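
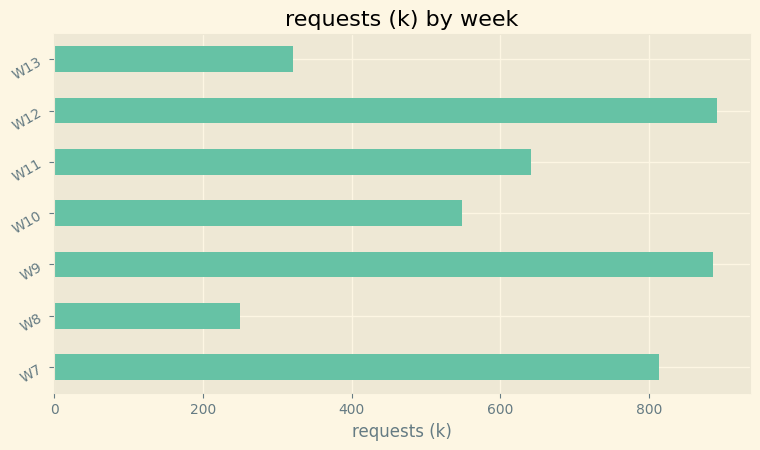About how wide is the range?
Max W12 ≈ 900, min W8 ≈ 200; range ≈ 700.

≈ 700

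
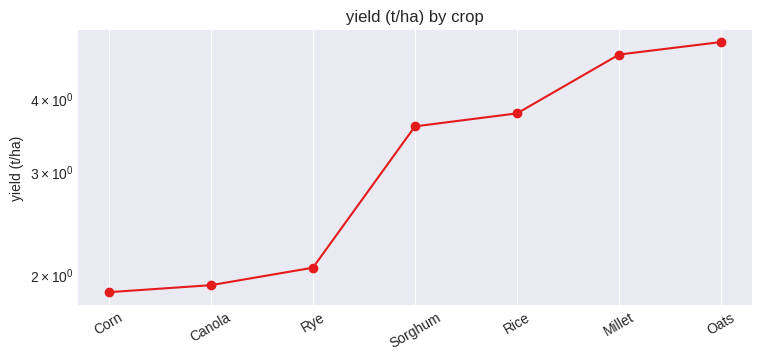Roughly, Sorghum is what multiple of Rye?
Sorghum ≈ 3.5, Rye ≈ 2.0; 3.5/2.0 ≈ 1.75.

≈ 1.75×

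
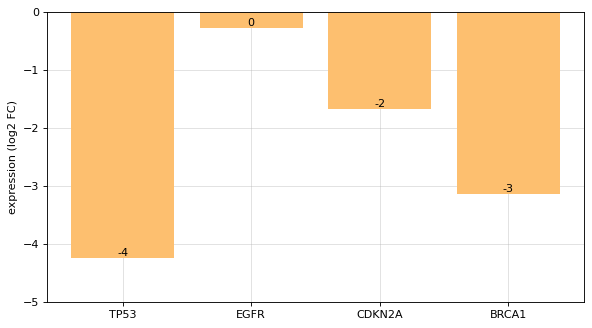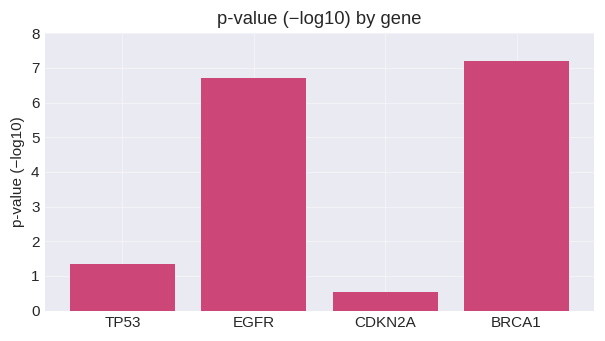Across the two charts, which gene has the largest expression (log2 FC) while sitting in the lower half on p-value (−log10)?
CDKN2A

Chart 2 median p-value (−log10) ≈ 4; below-median genes: TP53, CDKN2A. Among those, CDKN2A has the highest expression (log2 FC) (≈ -2).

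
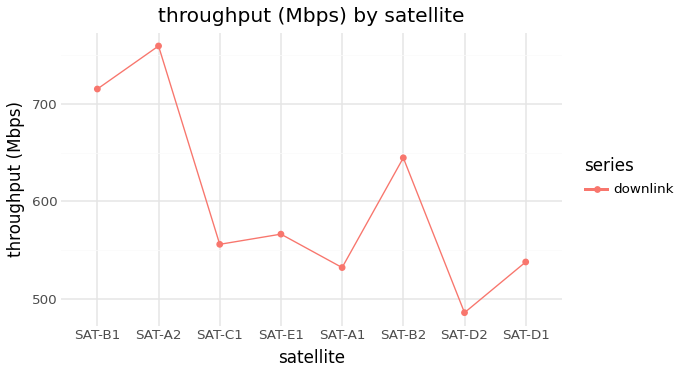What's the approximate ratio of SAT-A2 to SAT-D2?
≈ 1.58×

SAT-A2 ≈ 750, SAT-D2 ≈ 475; 750/475 ≈ 1.58.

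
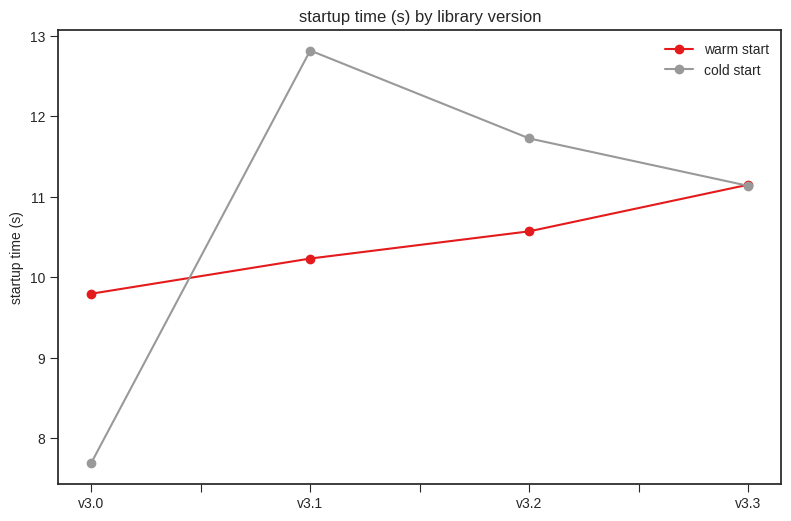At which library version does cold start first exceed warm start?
v3.0: cold start ≈ 7.5 vs warm start ≈ 10.0 (not yet); v3.1: cold start ≈ 13.0 vs warm start ≈ 10.0 (first crossover).

v3.1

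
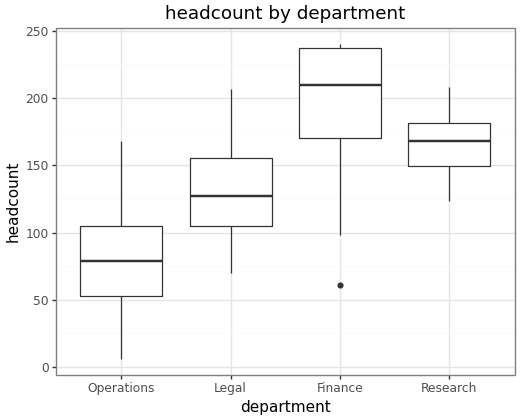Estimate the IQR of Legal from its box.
Q3 ≈ 160, Q1 ≈ 110; IQR ≈ 50.

≈ 50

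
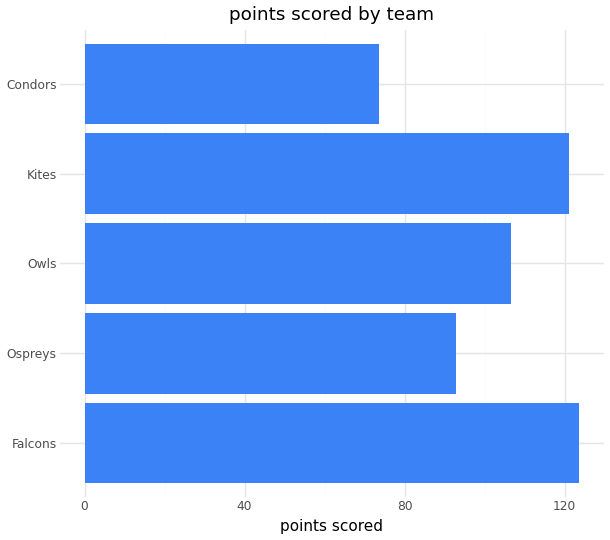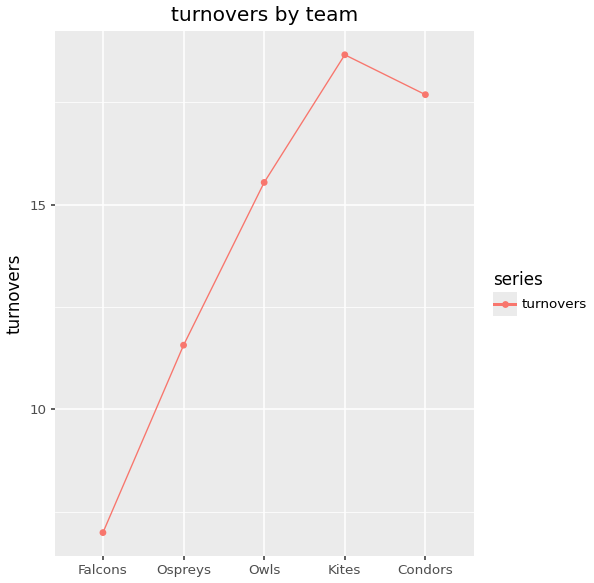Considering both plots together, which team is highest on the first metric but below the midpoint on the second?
Chart 2 median turnovers ≈ 16; below-median teams: Falcons, Ospreys. Among those, Falcons has the highest points scored (≈ 120).

Falcons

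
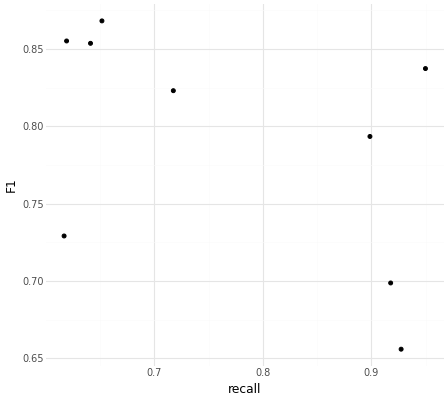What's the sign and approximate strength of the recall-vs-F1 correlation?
Points are negatively correlated; moderate (|r| ≈ 0.5).

negative, moderate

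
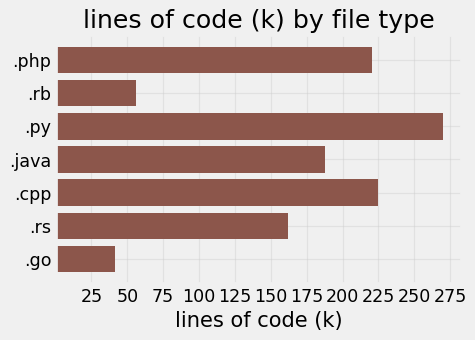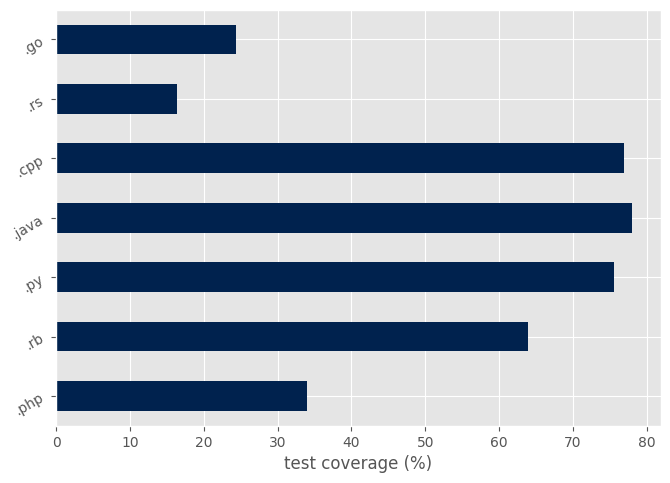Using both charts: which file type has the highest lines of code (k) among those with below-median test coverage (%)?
Chart 2 median test coverage (%) ≈ 60; below-median file types: .php, .rs, .go. Among those, .php has the highest lines of code (k) (≈ 225).

.php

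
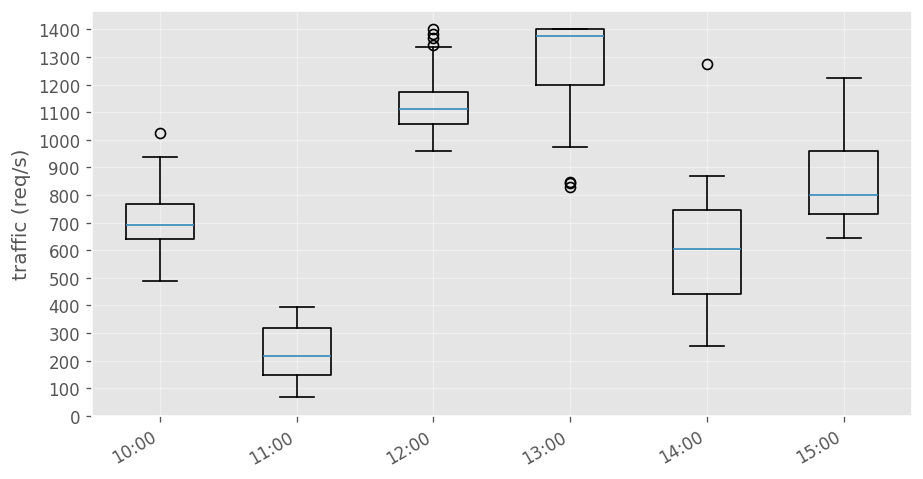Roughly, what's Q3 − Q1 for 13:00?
Q3 ≈ 1400, Q1 ≈ 1200; IQR ≈ 200.

≈ 200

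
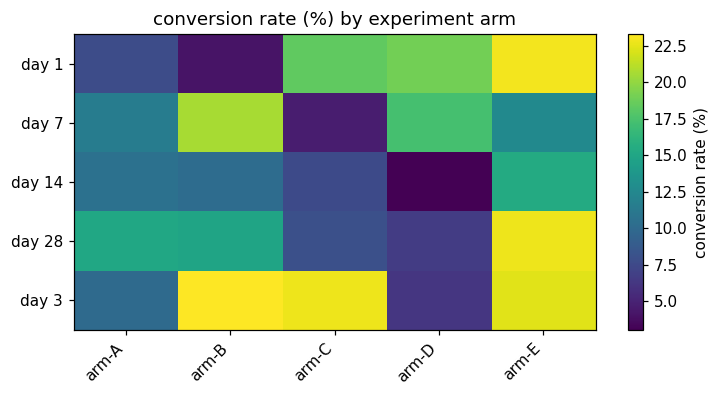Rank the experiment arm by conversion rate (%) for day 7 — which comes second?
arm-D

Top 3 for day 7: arm-B ≈ 20, arm-D ≈ 18, arm-E ≈ 12.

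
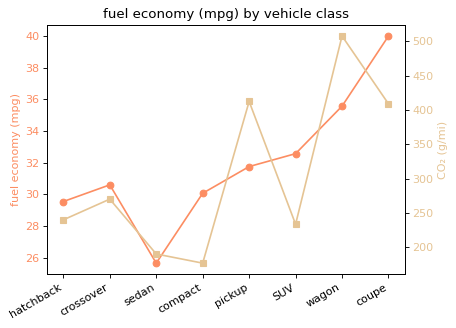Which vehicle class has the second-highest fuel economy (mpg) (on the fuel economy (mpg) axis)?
wagon

Top 3 (on the fuel economy (mpg) axis): coupe ≈ 40, wagon ≈ 36, SUV ≈ 32.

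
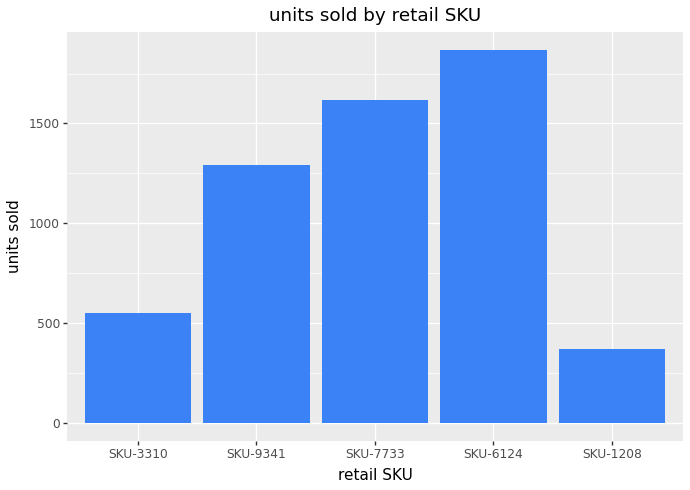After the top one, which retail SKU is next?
Top 3: SKU-6124 ≈ 1800, SKU-7733 ≈ 1600, SKU-9341 ≈ 1200.

SKU-7733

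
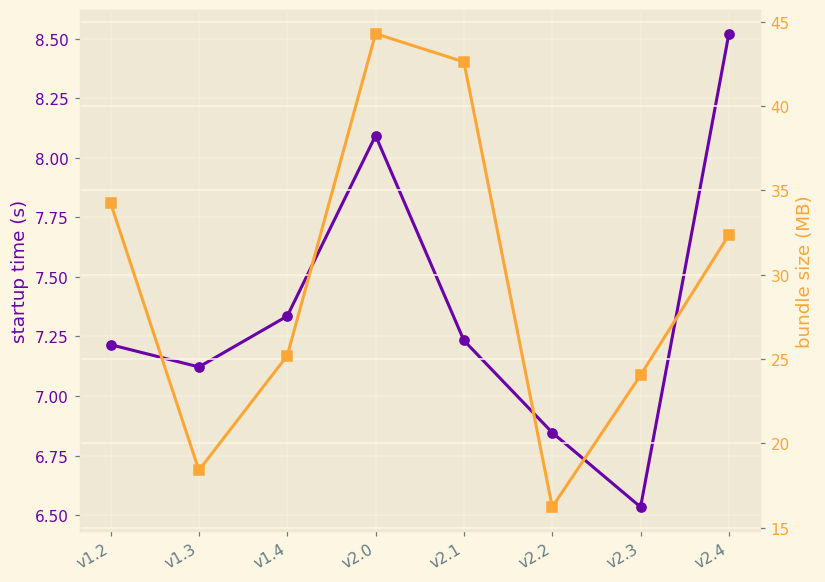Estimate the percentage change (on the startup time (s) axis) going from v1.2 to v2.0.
≈ +11.1%

v1.2 ≈ 7.2, v2.0 ≈ 8.0; (8.0 − 7.2) / 7.2 ≈ +11.1%.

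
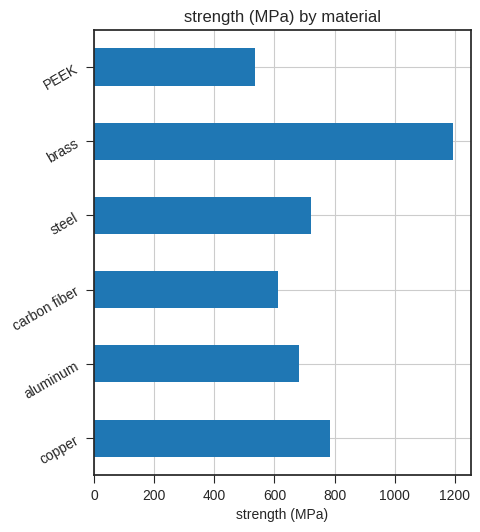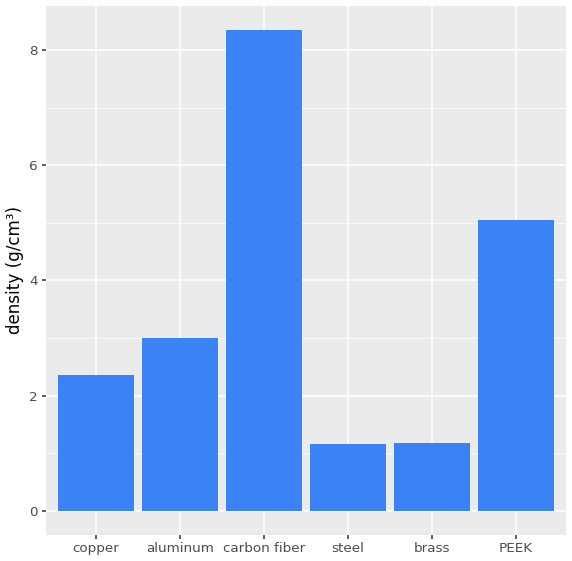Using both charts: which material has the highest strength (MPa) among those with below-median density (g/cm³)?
Chart 2 median density (g/cm³) ≈ 3; below-median materials: copper, steel, brass. Among those, brass has the highest strength (MPa) (≈ 1200).

brass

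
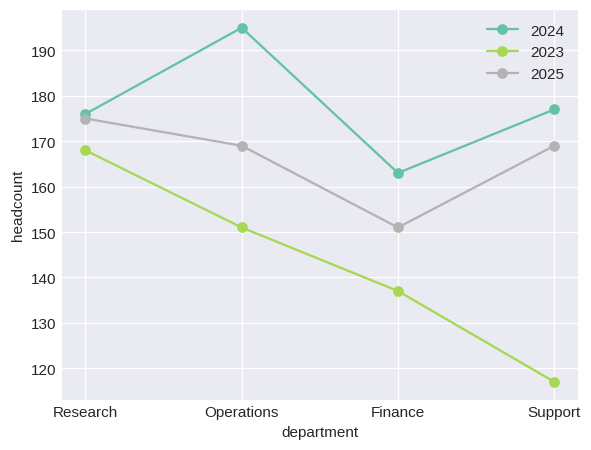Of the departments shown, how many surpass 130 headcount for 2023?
Above 130: Research, Operations, Finance.

3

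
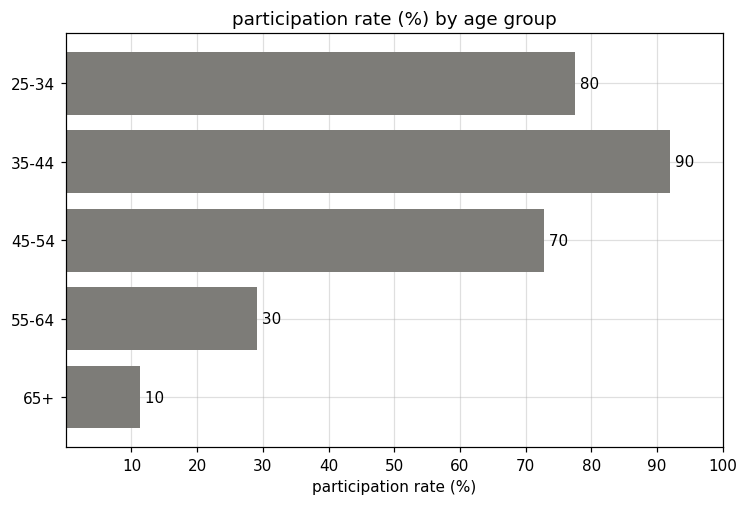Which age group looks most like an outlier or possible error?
65+

65+ ≈ 10; the rest sit between ≈ 30 and ≈ 90.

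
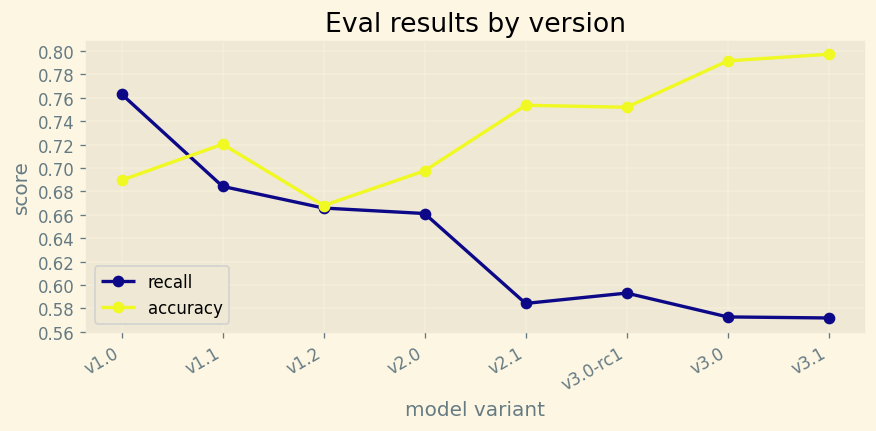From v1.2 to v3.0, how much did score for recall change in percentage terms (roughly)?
≈ -12.1%

v1.2 ≈ 0.66, v3.0 ≈ 0.58; (0.58 − 0.66) / 0.66 ≈ -12.1%.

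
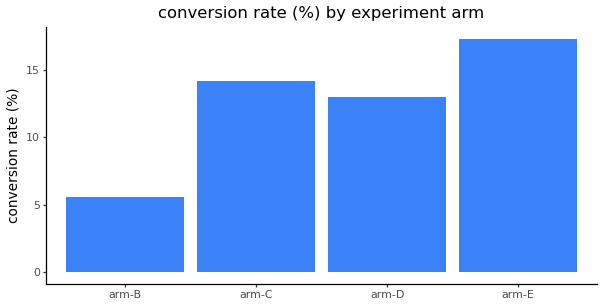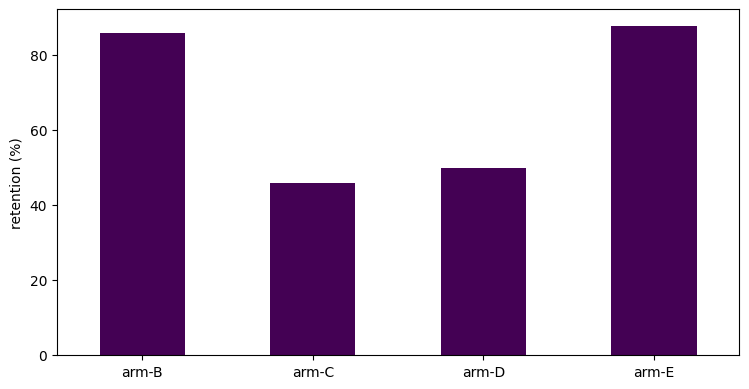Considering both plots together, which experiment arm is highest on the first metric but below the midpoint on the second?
arm-C

Chart 2 median retention (%) ≈ 70; below-median experiment arms: arm-C, arm-D. Among those, arm-C has the highest conversion rate (%) (≈ 14).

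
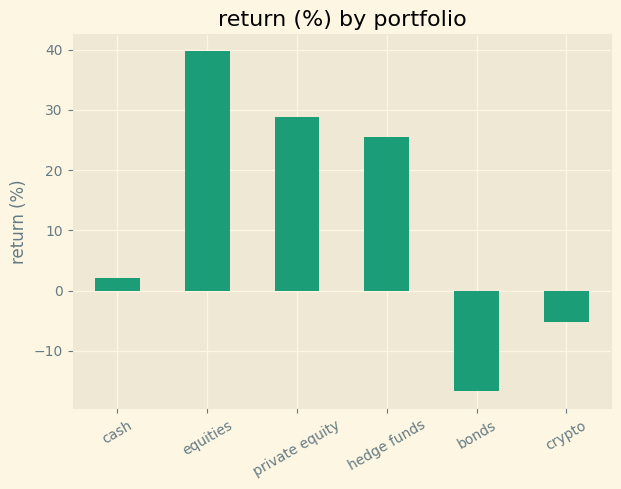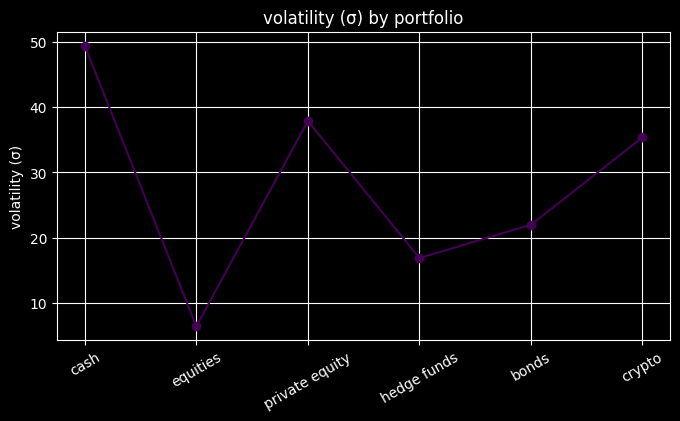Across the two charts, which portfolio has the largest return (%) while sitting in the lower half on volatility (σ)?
equities

Chart 2 median volatility (σ) ≈ 30; below-median portfolios: equities, hedge funds, bonds. Among those, equities has the highest return (%) (≈ 40).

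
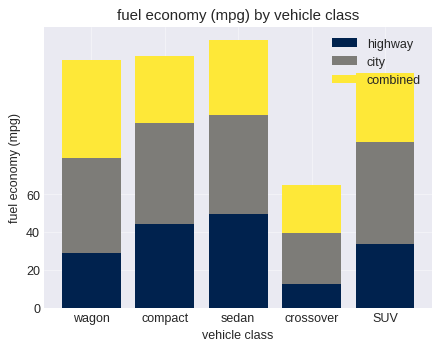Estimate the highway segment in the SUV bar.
highway top ≈ 40, bottom ≈ 0; segment ≈ 40.

≈ 40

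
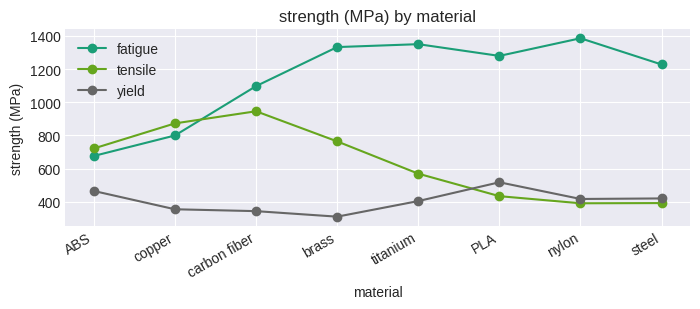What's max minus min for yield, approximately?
≈ 200

Max PLA ≈ 500, min brass ≈ 300; range ≈ 200.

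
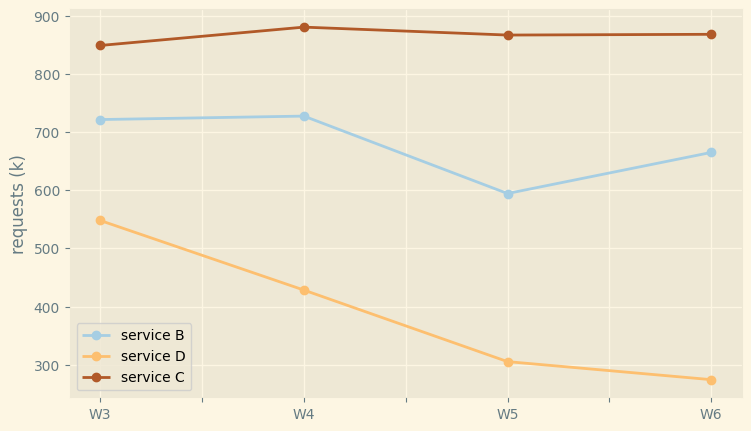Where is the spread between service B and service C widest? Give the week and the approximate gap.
W5: service B ≈ 600, service C ≈ 900 → gap ≈ 300. Next-largest (W6) is only ≈ 200.

W5, ≈ 300 k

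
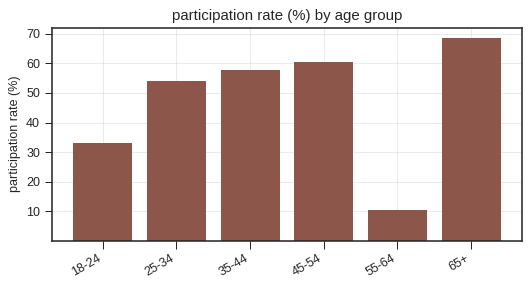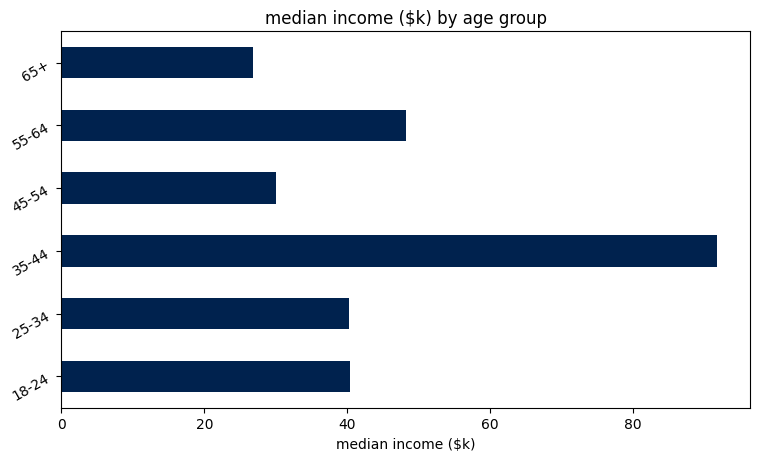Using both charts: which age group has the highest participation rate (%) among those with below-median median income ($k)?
Chart 2 median median income ($k) ≈ 40; below-median age groups: 25-34, 45-54, 65+. Among those, 65+ has the highest participation rate (%) (≈ 70).

65+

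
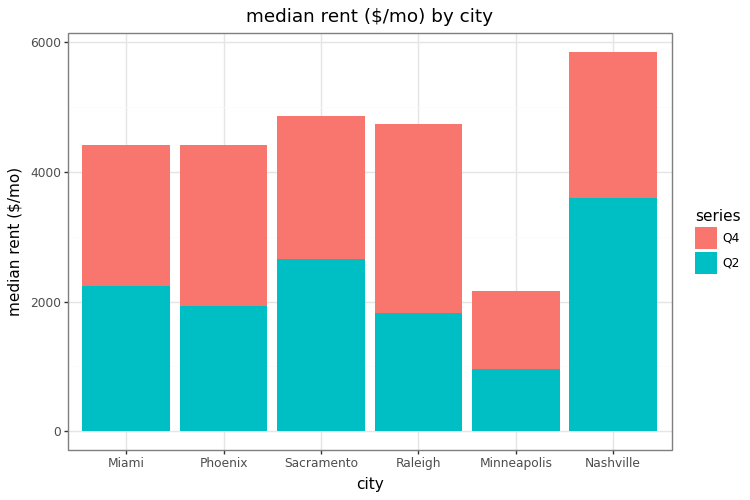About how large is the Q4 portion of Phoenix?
Q4 top ≈ 4500, bottom ≈ 2000; segment ≈ 2500.

≈ 2500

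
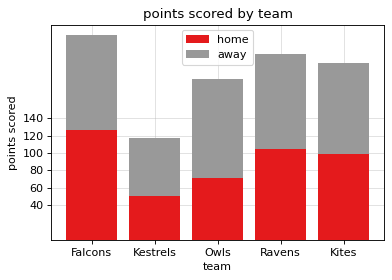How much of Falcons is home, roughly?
home top ≈ 120, bottom ≈ 0; segment ≈ 120.

≈ 120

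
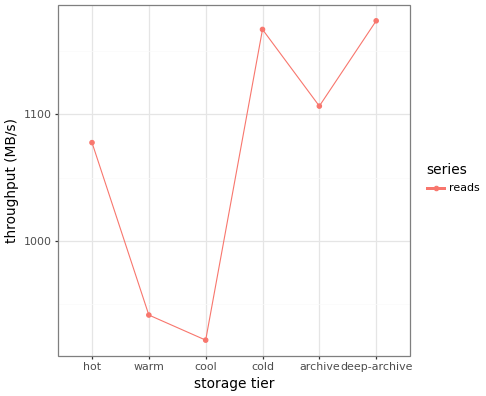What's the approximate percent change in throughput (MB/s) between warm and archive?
≈ +15.8%

warm ≈ 950, archive ≈ 1100; (1100 − 950) / 950 ≈ +15.8%.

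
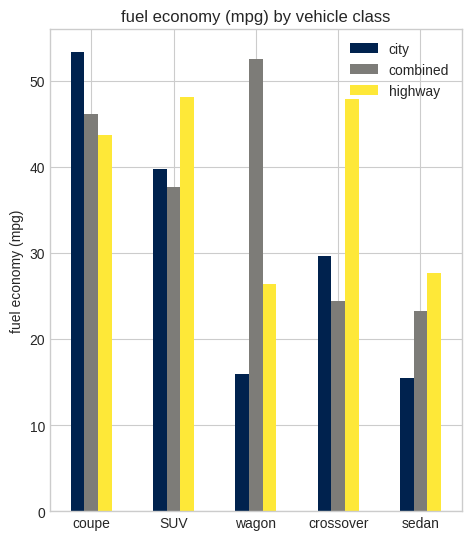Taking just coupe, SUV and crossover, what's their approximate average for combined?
(45 + 40 + 25) / 3 ≈ 37.

≈ 37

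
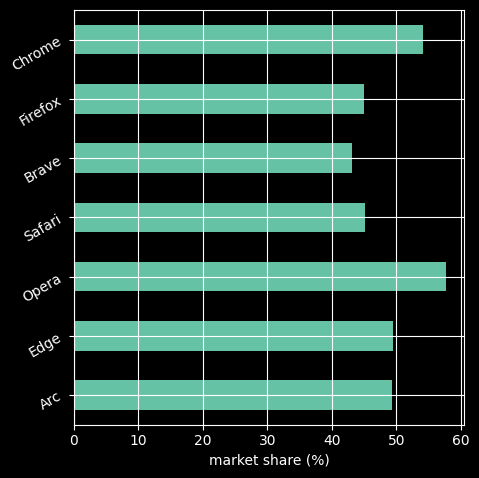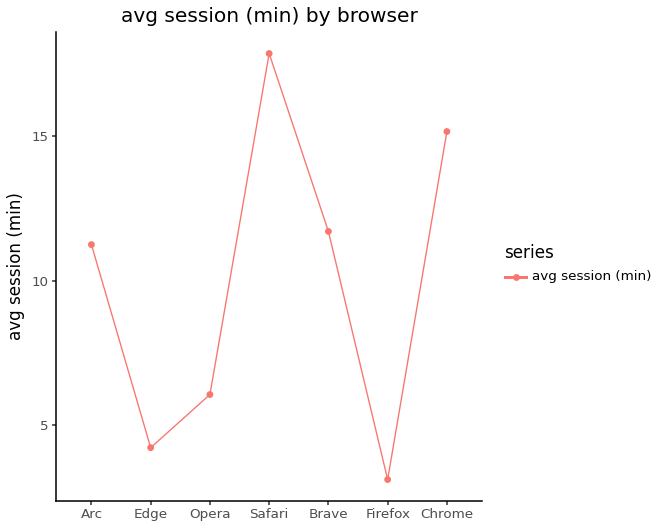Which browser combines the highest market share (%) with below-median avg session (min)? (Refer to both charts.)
Chart 2 median avg session (min) ≈ 12; below-median browsers: Edge, Opera, Firefox. Among those, Opera has the highest market share (%) (≈ 60).

Opera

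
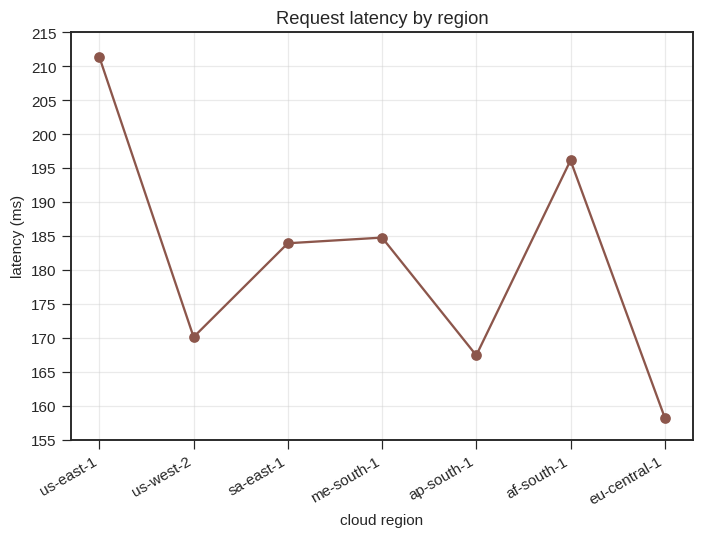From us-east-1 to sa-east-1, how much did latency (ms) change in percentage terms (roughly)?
≈ -11.9%

us-east-1 ≈ 210, sa-east-1 ≈ 185; (185 − 210) / 210 ≈ -11.9%.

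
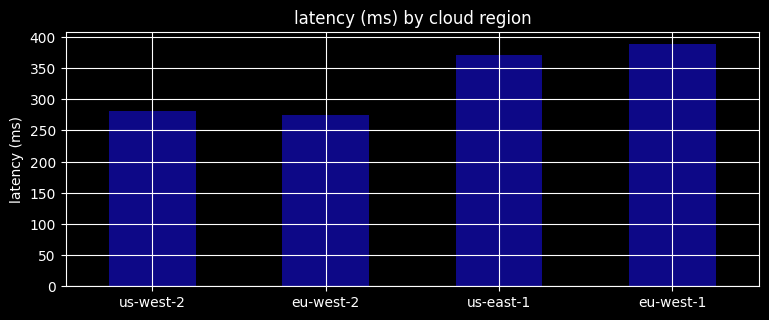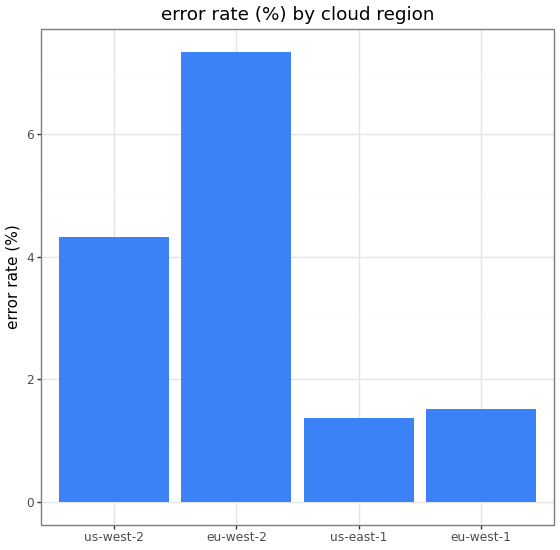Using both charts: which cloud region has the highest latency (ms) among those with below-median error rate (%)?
eu-west-1

Chart 2 median error rate (%) ≈ 3; below-median cloud regions: us-east-1, eu-west-1. Among those, eu-west-1 has the highest latency (ms) (≈ 400).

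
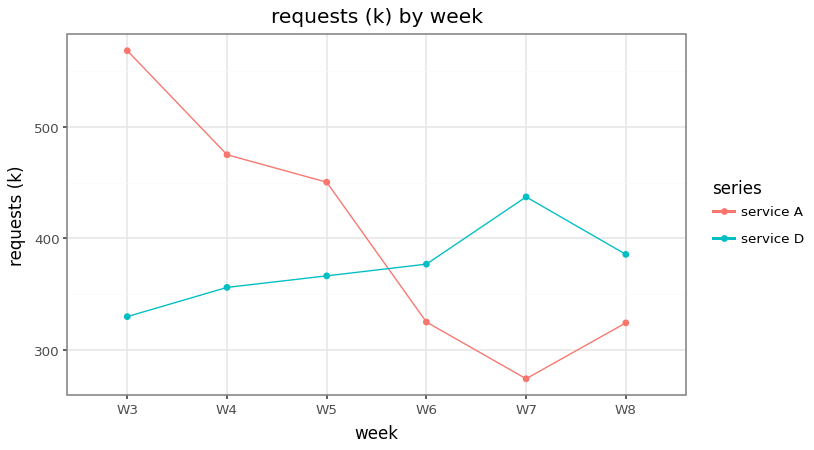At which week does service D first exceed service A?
W5: service D ≈ 375 vs service A ≈ 450 (not yet); W6: service D ≈ 375 vs service A ≈ 325 (first crossover).

W6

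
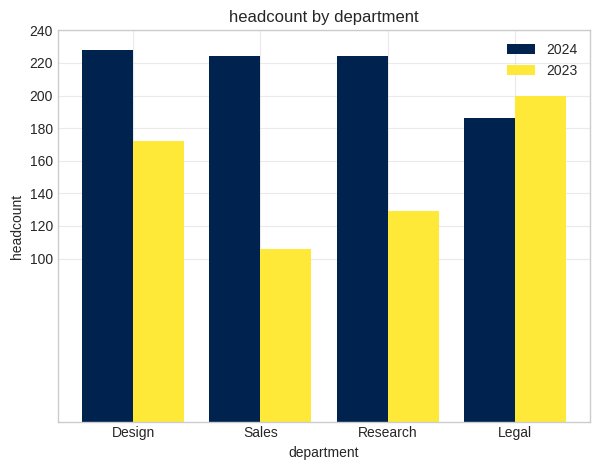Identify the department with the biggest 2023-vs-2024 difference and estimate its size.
Sales: 2023 ≈ 100, 2024 ≈ 220 → gap ≈ 120. Next-largest (Research) is only ≈ 100.

Sales, ≈ 120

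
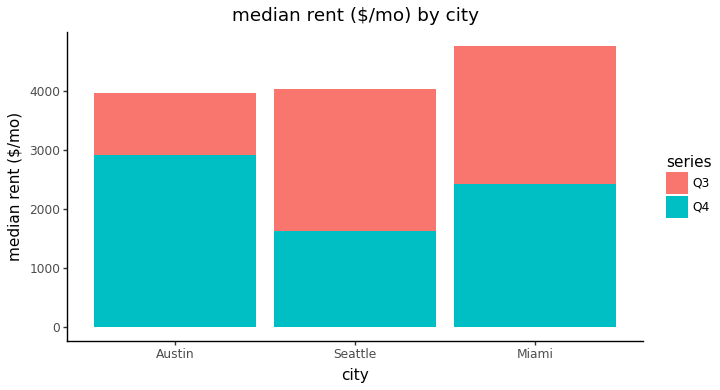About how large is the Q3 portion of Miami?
Q3 top ≈ 4500, bottom ≈ 2500; segment ≈ 2000.

≈ 2000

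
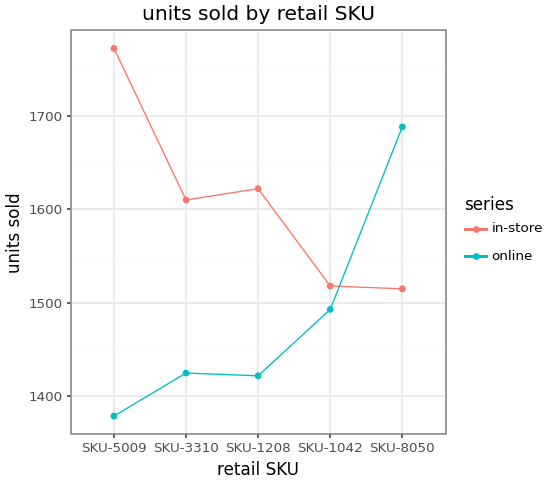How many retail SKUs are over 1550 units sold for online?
1

Above 1550: SKU-8050.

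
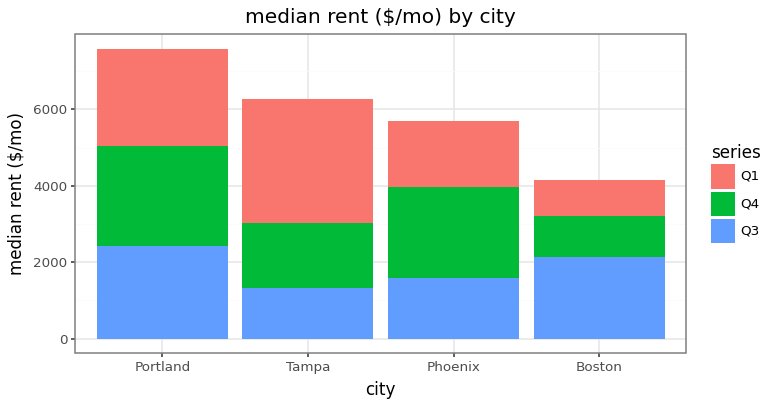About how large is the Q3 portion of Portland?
Q3 top ≈ 2000, bottom ≈ 0; segment ≈ 2000.

≈ 2000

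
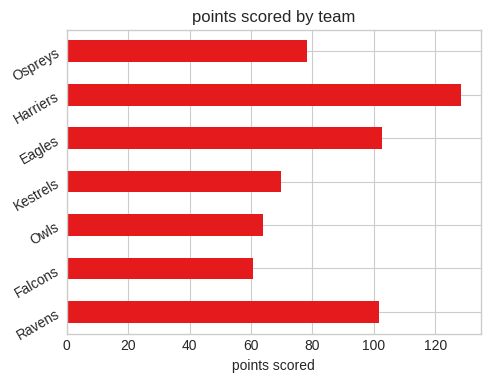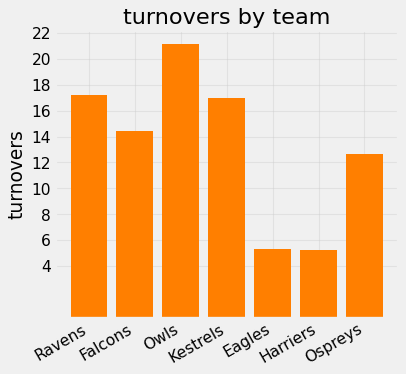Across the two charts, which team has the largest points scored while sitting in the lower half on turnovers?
Chart 2 median turnovers ≈ 14; below-median teams: Eagles, Harriers, Ospreys. Among those, Harriers has the highest points scored (≈ 120).

Harriers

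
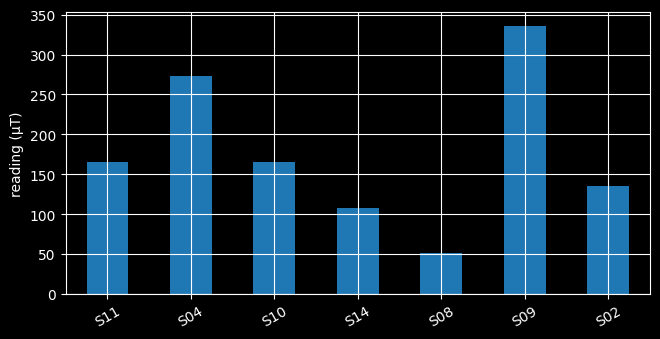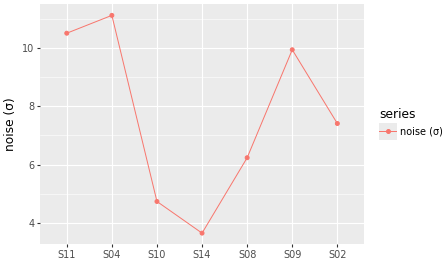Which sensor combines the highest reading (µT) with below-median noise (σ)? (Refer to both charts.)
S10

Chart 2 median noise (σ) ≈ 8; below-median sensors: S10, S14, S08. Among those, S10 has the highest reading (µT) (≈ 150).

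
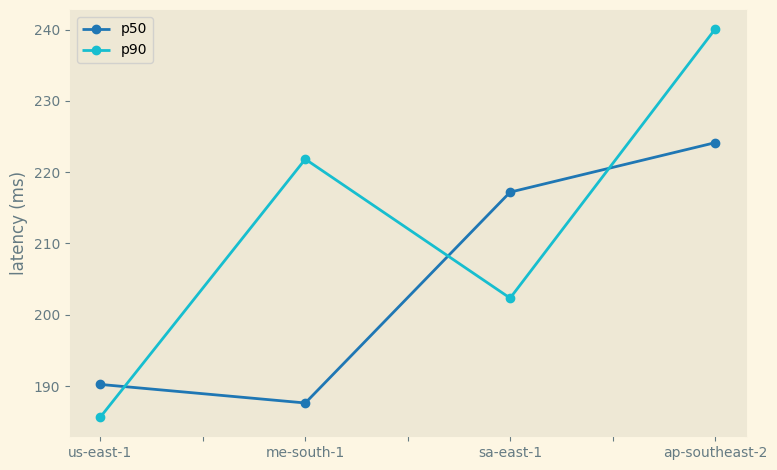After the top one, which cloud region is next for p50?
sa-east-1

Top 3 for p50: ap-southeast-2 ≈ 225, sa-east-1 ≈ 215, us-east-1 ≈ 190.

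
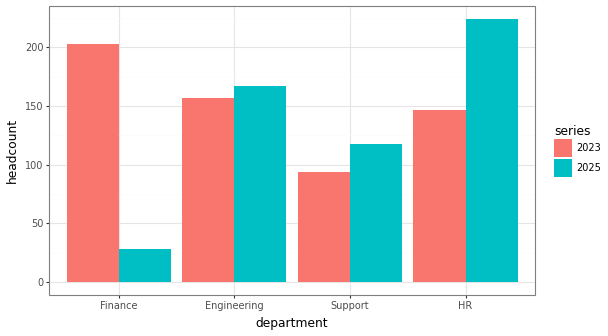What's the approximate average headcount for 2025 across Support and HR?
(120 + 220) / 2 ≈ 170.

≈ 170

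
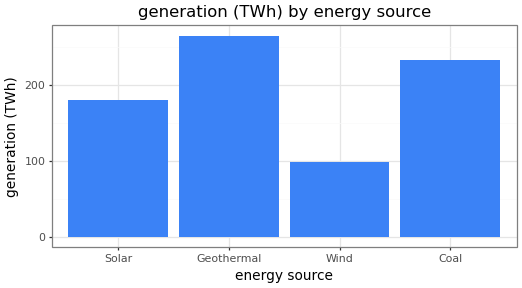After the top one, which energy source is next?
Coal

Top 3: Geothermal ≈ 275, Coal ≈ 225, Solar ≈ 175.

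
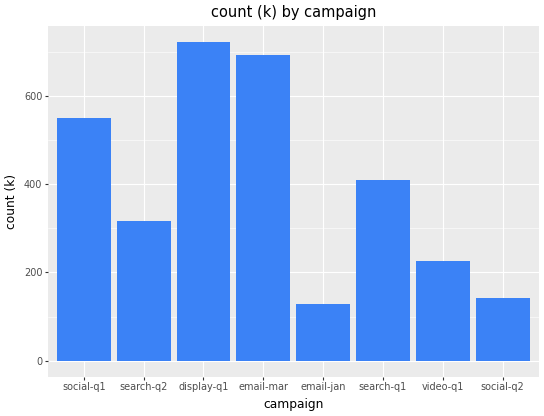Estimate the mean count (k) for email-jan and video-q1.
(100 + 200) / 2 ≈ 150.

≈ 150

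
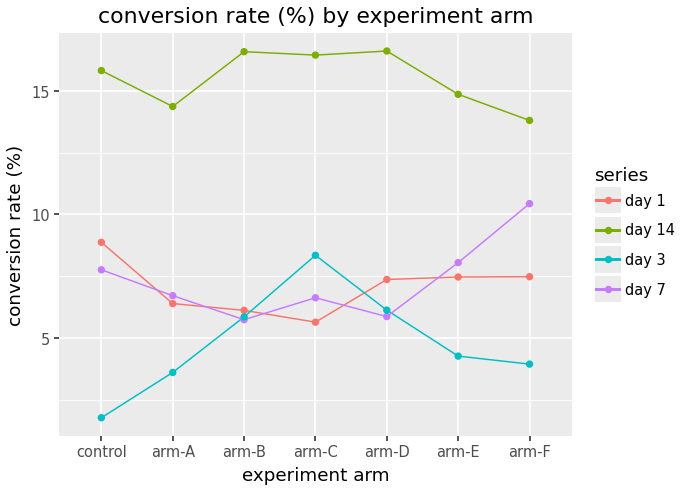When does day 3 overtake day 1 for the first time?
arm-C

arm-B: day 3 ≈ 6 vs day 1 ≈ 6 (not yet); arm-C: day 3 ≈ 8 vs day 1 ≈ 6 (first crossover).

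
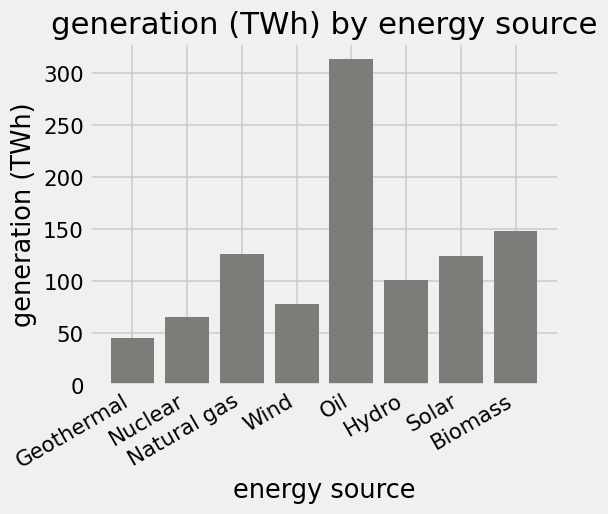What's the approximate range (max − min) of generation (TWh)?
Max Oil ≈ 300, min Geothermal ≈ 50; range ≈ 250.

≈ 250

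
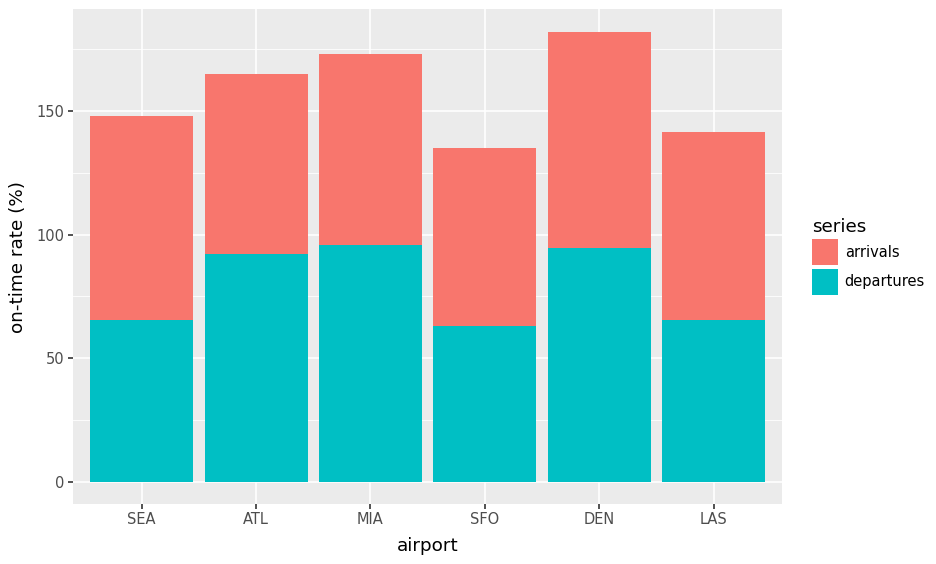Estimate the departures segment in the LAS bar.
departures top ≈ 60, bottom ≈ 0; segment ≈ 60.

≈ 60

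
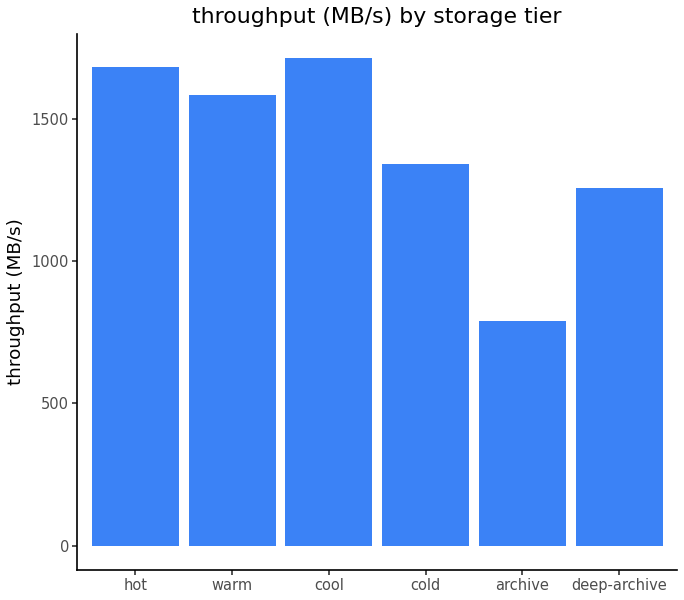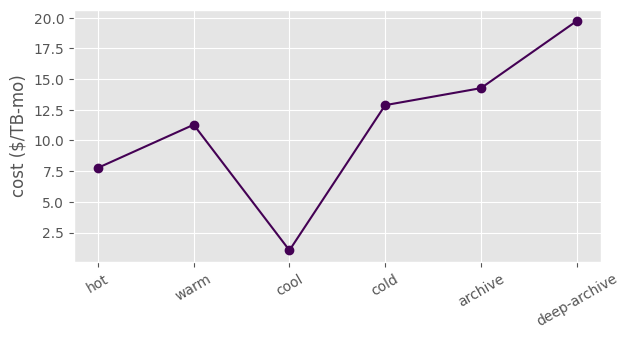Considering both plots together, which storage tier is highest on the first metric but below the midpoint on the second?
cool

Chart 2 median cost ($/TB-mo) ≈ 12; below-median storage tiers: hot, warm, cool. Among those, cool has the highest throughput (MB/s) (≈ 1800).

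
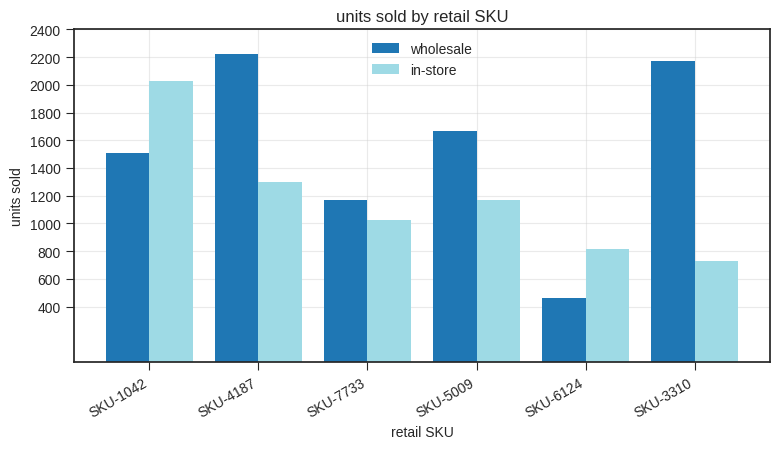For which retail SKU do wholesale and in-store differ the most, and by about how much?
SKU-3310: wholesale ≈ 2200, in-store ≈ 800 → gap ≈ 1400. Next-largest (SKU-4187) is only ≈ 800.

SKU-3310, ≈ 1400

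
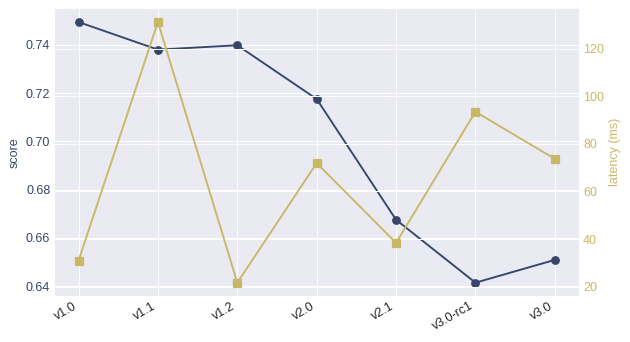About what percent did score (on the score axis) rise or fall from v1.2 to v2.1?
v1.2 ≈ 0.74, v2.1 ≈ 0.67; (0.67 − 0.74) / 0.74 ≈ -9.5%.

≈ -9.5%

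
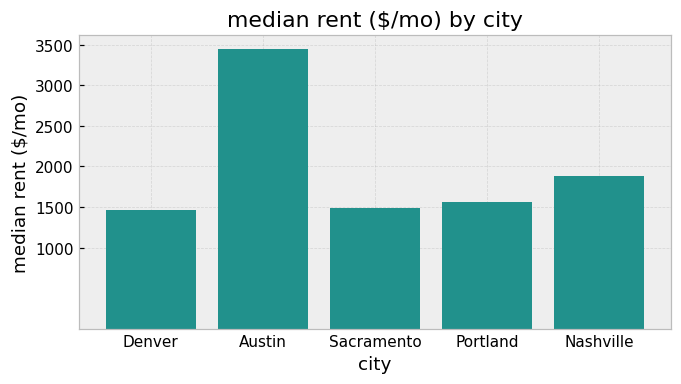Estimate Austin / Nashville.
≈ 1.75×

Austin ≈ 3500, Nashville ≈ 2000; 3500/2000 ≈ 1.75.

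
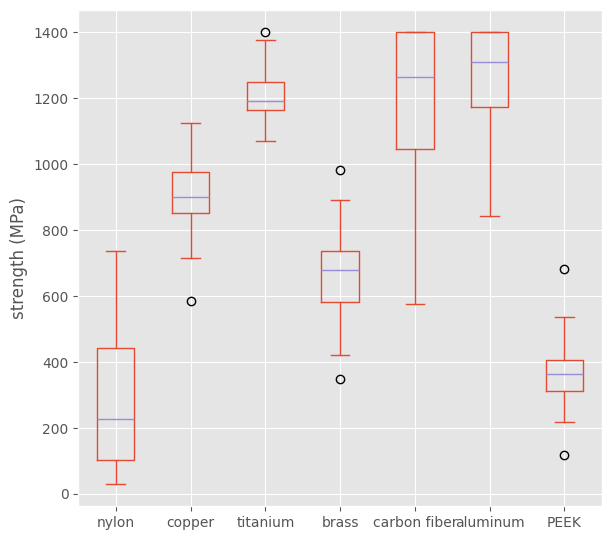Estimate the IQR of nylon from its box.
Q3 ≈ 400, Q1 ≈ 100; IQR ≈ 300.

≈ 300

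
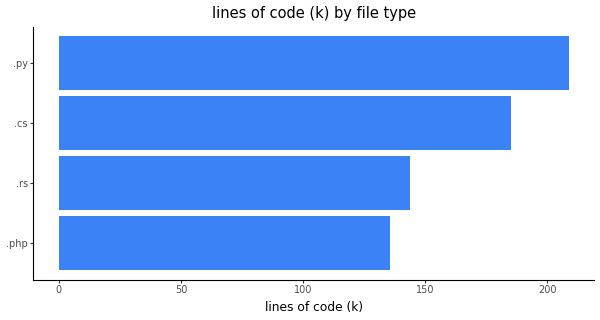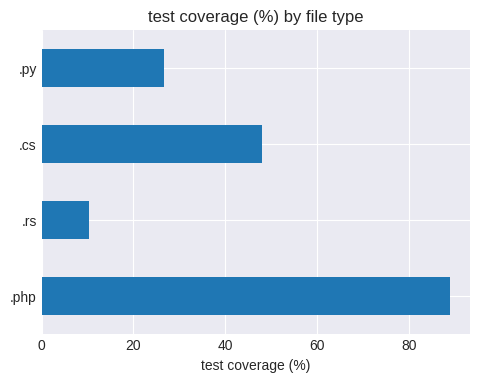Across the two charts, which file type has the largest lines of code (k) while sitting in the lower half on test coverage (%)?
Chart 2 median test coverage (%) ≈ 40; below-median file types: .rs, .py. Among those, .py has the highest lines of code (k) (≈ 200).

.py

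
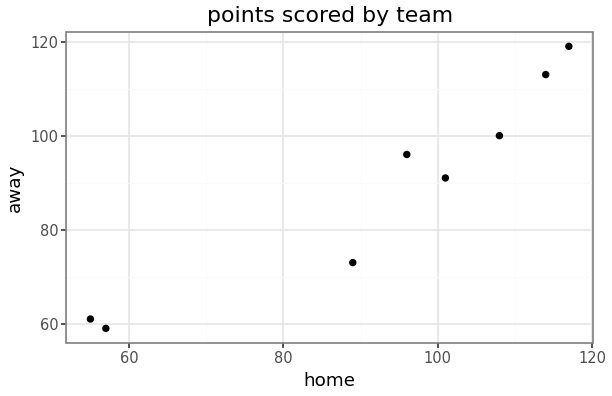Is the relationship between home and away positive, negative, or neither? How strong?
Points are positively correlated; strong (|r| ≈ 1.0).

positive, strong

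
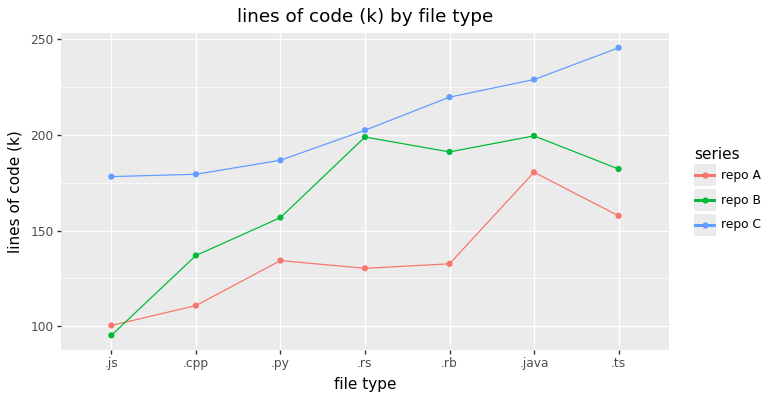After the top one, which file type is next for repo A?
.ts

Top 3 for repo A: .java ≈ 180, .ts ≈ 160, .py ≈ 140.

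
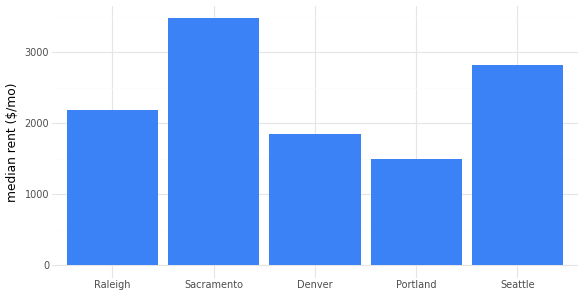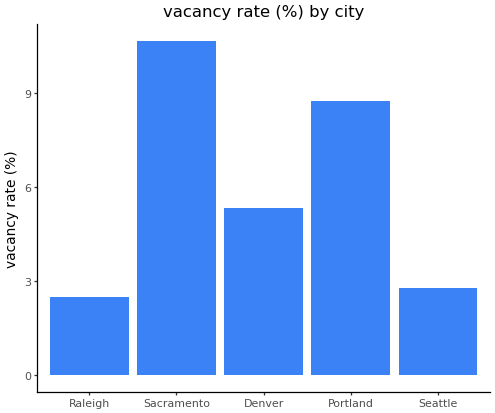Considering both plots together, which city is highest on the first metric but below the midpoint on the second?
Chart 2 median vacancy rate (%) ≈ 5; below-median cities: Raleigh, Seattle. Among those, Seattle has the highest median rent ($/mo) (≈ 3000).

Seattle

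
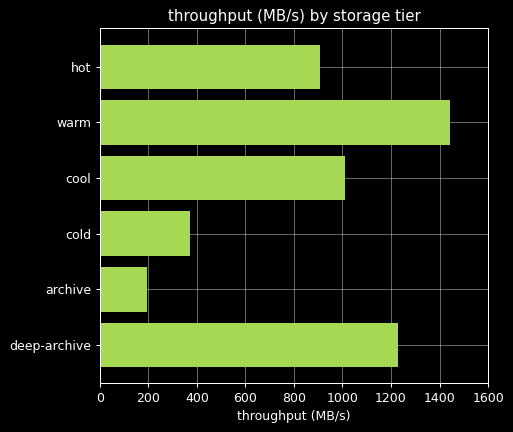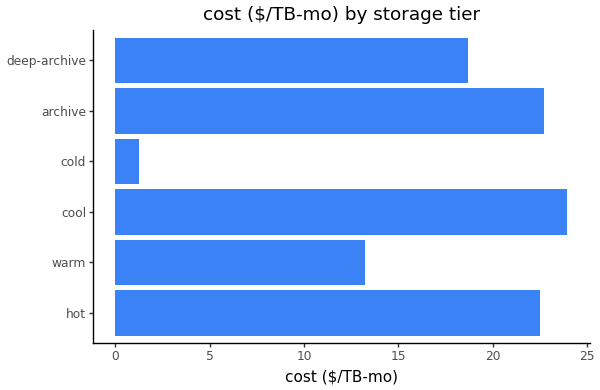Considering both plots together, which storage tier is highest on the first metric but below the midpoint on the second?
Chart 2 median cost ($/TB-mo) ≈ 20; below-median storage tiers: warm, cold, deep-archive. Among those, warm has the highest throughput (MB/s) (≈ 1400).

warm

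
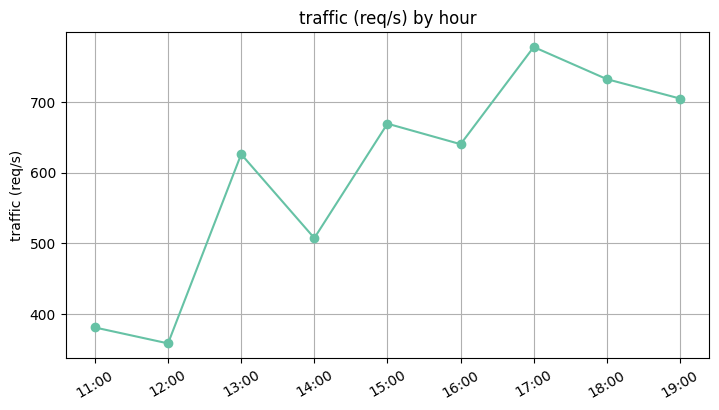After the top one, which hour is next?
Top 3: 17:00 ≈ 800, 18:00 ≈ 750, 19:00 ≈ 700.

18:00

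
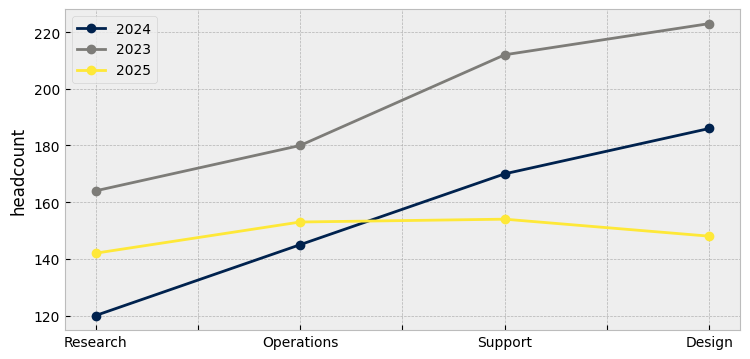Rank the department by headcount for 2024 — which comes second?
Top 3 for 2024: Design ≈ 190, Support ≈ 170, Operations ≈ 140.

Support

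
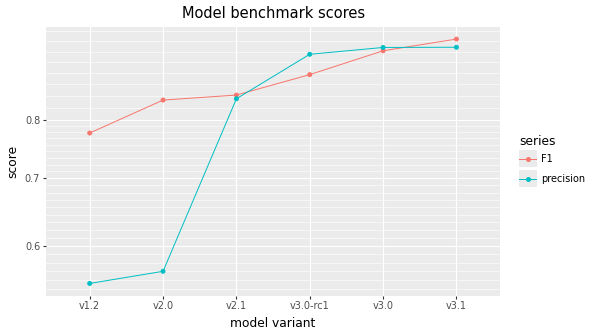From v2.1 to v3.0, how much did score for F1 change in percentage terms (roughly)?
v2.1 ≈ 0.85, v3.0 ≈ 0.95; (0.95 − 0.85) / 0.85 ≈ +11.8%.

≈ +11.8%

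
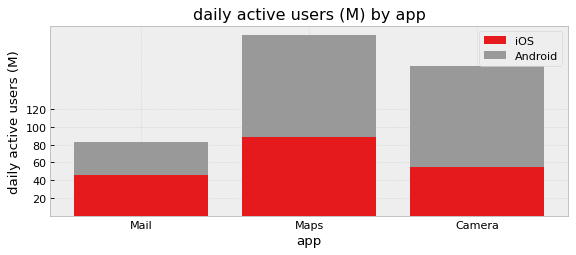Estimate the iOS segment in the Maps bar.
≈ 80

iOS top ≈ 80, bottom ≈ 0; segment ≈ 80.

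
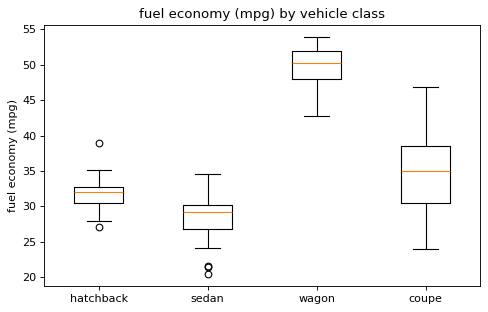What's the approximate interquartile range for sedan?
Q3 ≈ 30, Q1 ≈ 26; IQR ≈ 4.

≈ 4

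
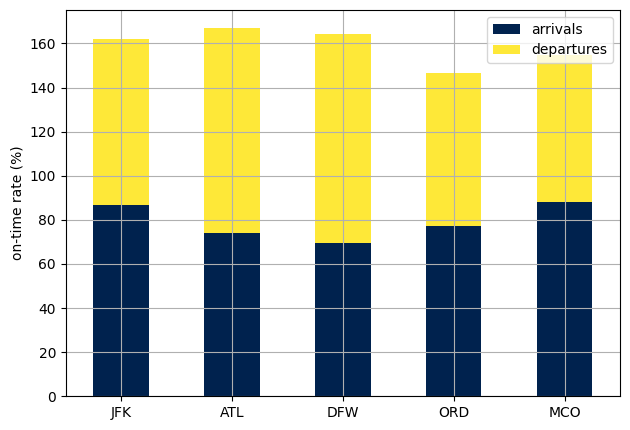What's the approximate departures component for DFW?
≈ 100

departures top ≈ 160, bottom ≈ 60; segment ≈ 100.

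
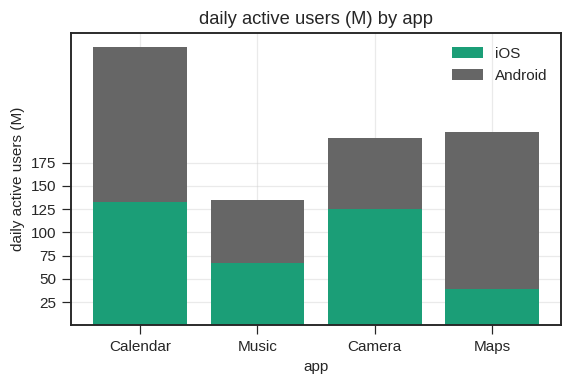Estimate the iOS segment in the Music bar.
≈ 75

iOS top ≈ 75, bottom ≈ 0; segment ≈ 75.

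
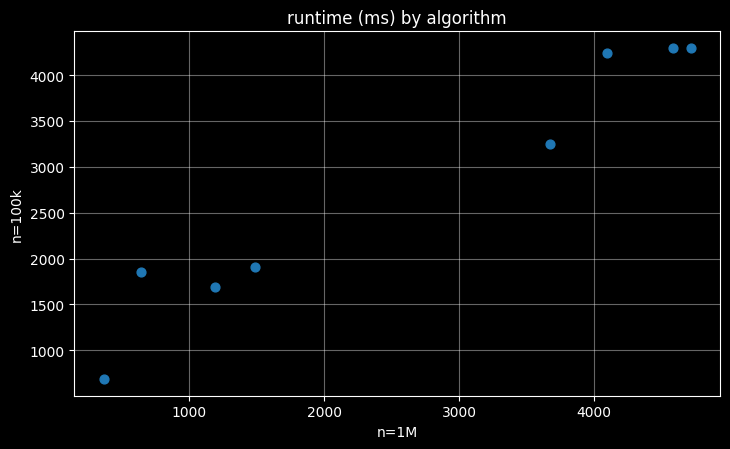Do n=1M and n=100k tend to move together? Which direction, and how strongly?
Points are positively correlated; strong (|r| ≈ 1.0).

positive, strong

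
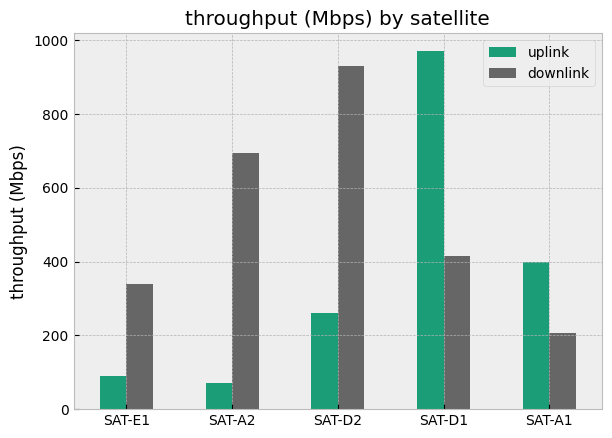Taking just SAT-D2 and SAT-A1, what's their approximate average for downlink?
(900 + 200) / 2 ≈ 550.

≈ 550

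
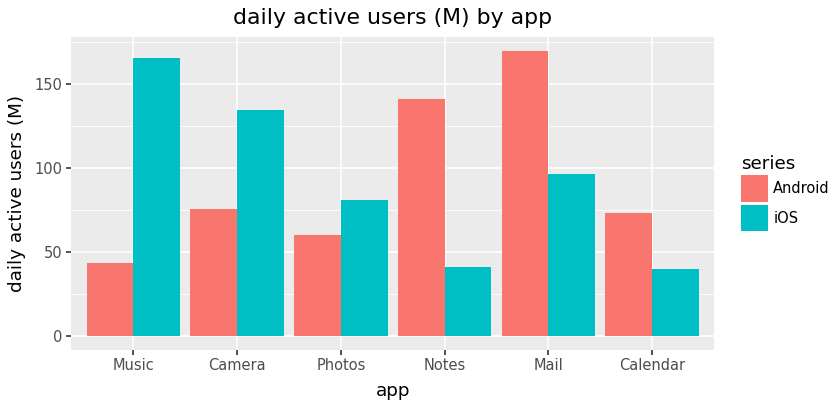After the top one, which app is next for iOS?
Top 3 for iOS: Music ≈ 160, Camera ≈ 140, Mail ≈ 100.

Camera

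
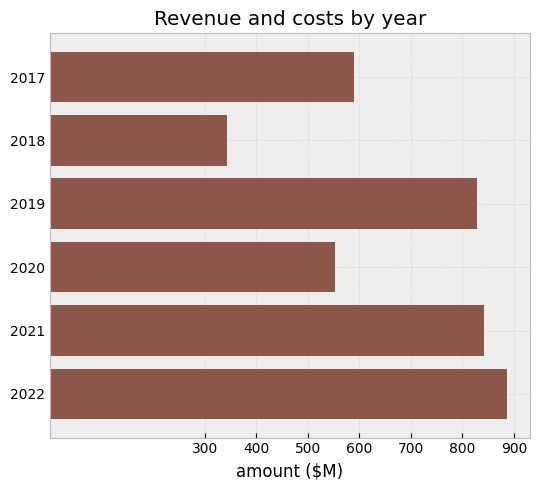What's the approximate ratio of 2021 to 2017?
2021 ≈ 800, 2017 ≈ 600; 800/600 ≈ 1.33.

≈ 1.33×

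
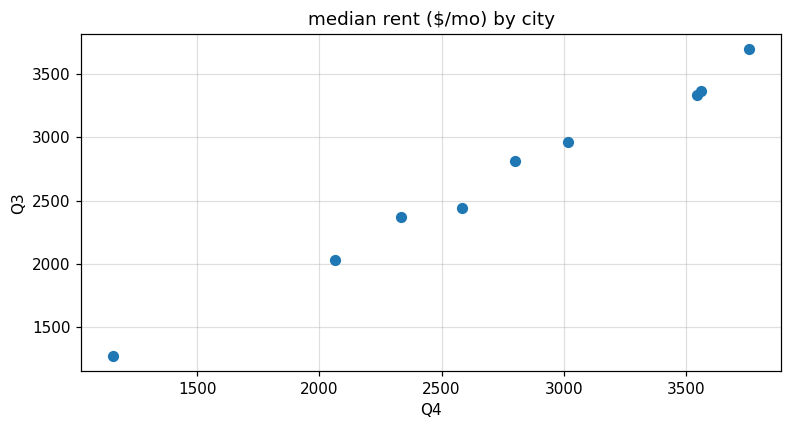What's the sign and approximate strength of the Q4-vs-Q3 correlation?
positive, strong

Points are positively correlated; strong (|r| ≈ 1.0).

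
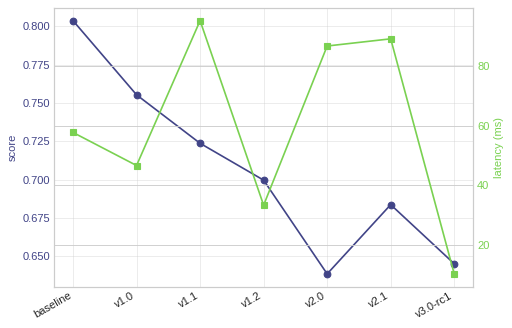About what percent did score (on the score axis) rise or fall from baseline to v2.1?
≈ -15%

baseline ≈ 0.80, v2.1 ≈ 0.68; (0.68 − 0.80) / 0.80 ≈ -15%.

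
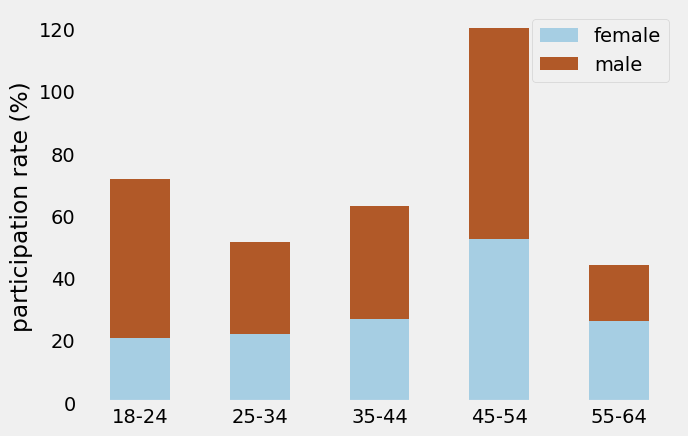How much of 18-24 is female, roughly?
≈ 20

female top ≈ 20, bottom ≈ 0; segment ≈ 20.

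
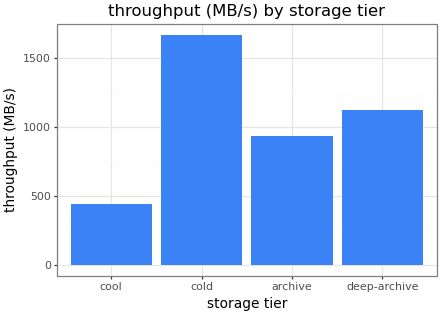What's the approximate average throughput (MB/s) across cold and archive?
(1600 + 1000) / 2 ≈ 1300.

≈ 1300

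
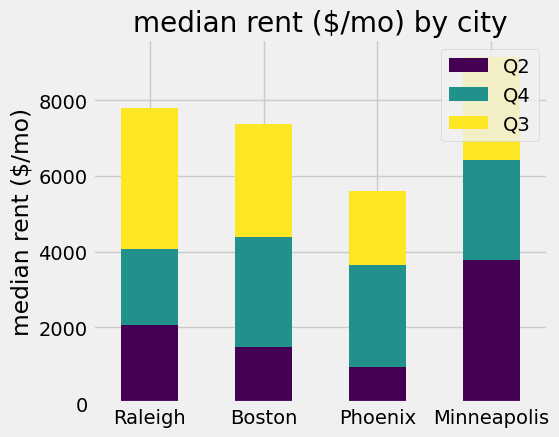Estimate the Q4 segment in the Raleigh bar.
Q4 top ≈ 4000, bottom ≈ 2000; segment ≈ 2000.

≈ 2000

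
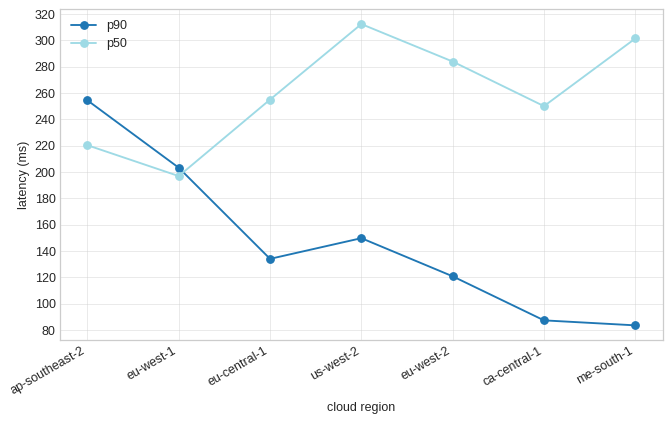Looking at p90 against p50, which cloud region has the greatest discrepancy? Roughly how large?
me-south-1, ≈ 220 ms

me-south-1: p90 ≈ 80, p50 ≈ 300 → gap ≈ 220. Next-largest (eu-west-2) is only ≈ 160.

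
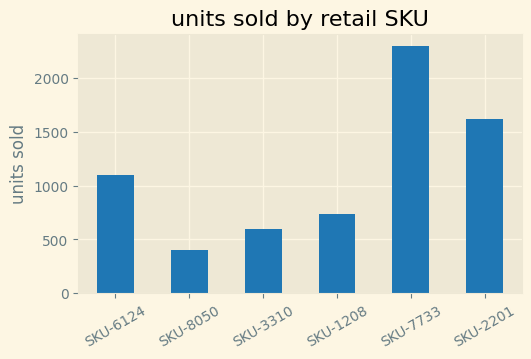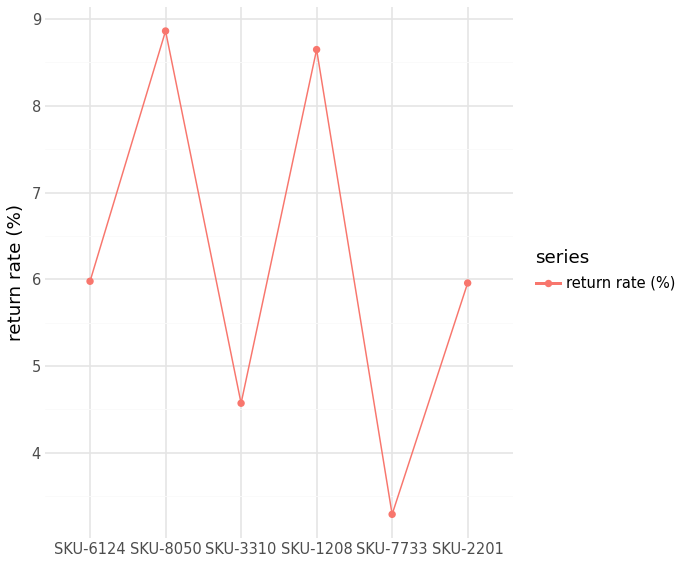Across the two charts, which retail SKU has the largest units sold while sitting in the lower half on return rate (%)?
SKU-7733

Chart 2 median return rate (%) ≈ 6; below-median retail SKUs: SKU-3310, SKU-7733, SKU-2201. Among those, SKU-7733 has the highest units sold (≈ 2500).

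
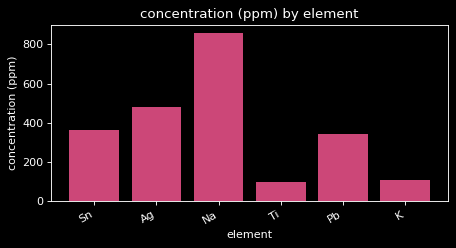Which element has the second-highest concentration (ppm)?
Top 3: Na ≈ 900, Ag ≈ 500, Sn ≈ 400.

Ag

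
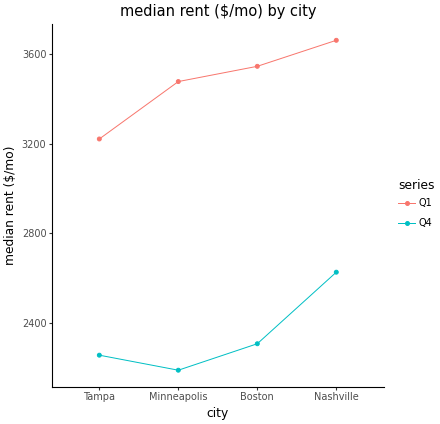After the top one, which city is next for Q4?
Top 3 for Q4: Nashville ≈ 2600, Boston ≈ 2400, Tampa ≈ 2200.

Boston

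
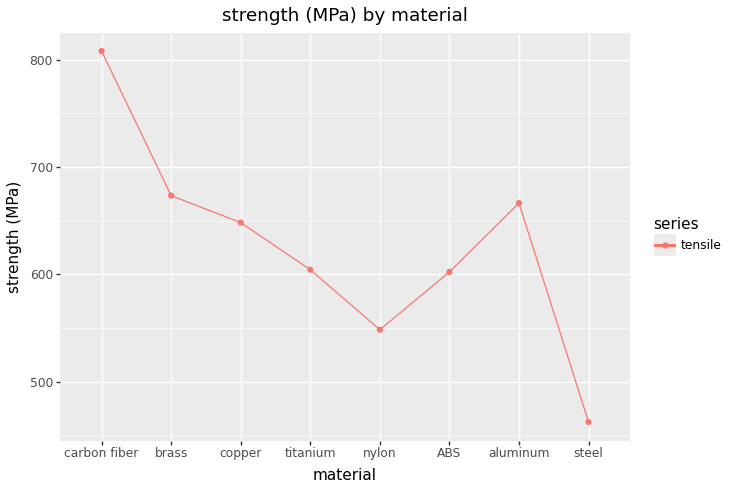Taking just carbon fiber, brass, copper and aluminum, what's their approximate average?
(800 + 650 + 650 + 650) / 4 ≈ 688.

≈ 688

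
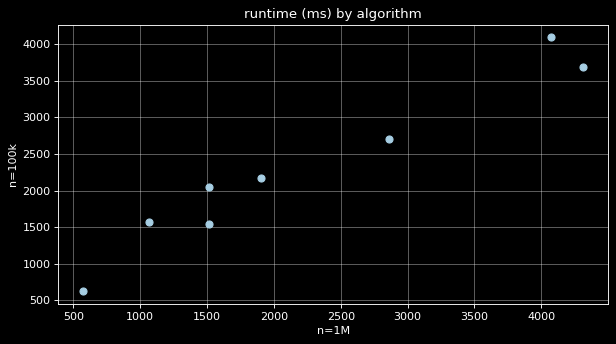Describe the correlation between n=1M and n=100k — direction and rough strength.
Points are positively correlated; strong (|r| ≈ 1.0).

positive, strong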